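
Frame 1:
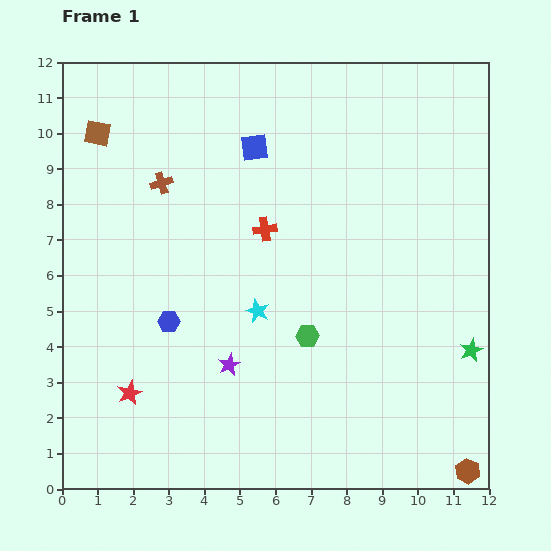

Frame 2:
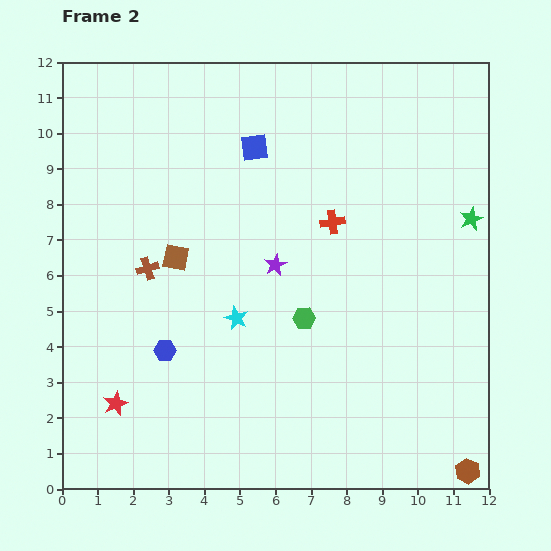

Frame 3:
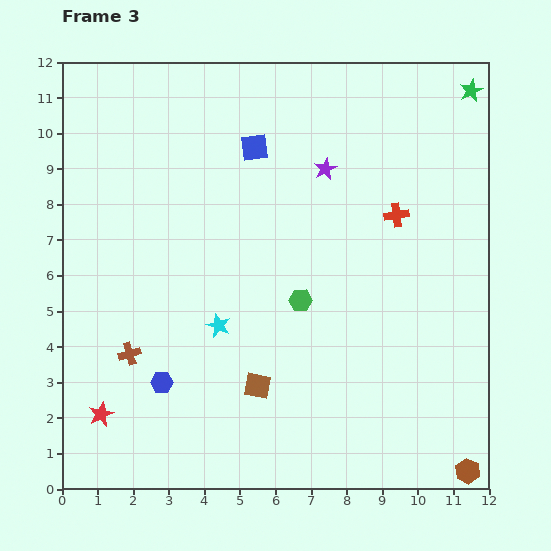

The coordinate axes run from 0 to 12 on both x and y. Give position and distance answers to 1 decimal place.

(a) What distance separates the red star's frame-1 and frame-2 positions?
0.5

The red star moved from (1.9, 2.7) to (1.5, 2.4), a distance of √(0.4² + 0.3²) ≈ 0.5.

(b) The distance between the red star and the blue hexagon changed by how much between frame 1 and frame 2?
-0.2

Distance in frame 1: 2.3. Distance in frame 2: 2.1.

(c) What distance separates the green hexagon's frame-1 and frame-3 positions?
1.0

The green hexagon moved from (6.9, 4.3) to (6.7, 5.3), a distance of √(0.2² + 1.0²) ≈ 1.0.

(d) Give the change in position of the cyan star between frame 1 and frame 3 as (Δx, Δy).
(-1.1, -0.4)

The cyan star was at (5.5, 5.0) in frame 1 and (4.4, 4.6) in frame 3.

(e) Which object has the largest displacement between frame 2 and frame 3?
the brown square

(moved 4.3; next 3.6)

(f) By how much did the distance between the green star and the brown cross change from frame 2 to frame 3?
+2.9

Distance in frame 2: 9.2. Distance in frame 3: 12.1.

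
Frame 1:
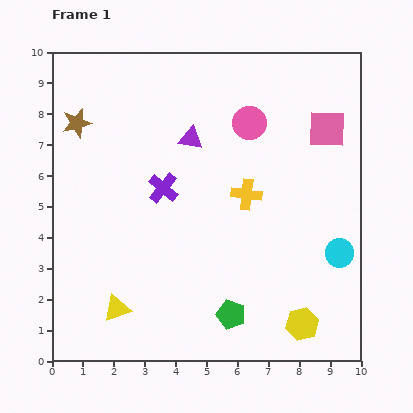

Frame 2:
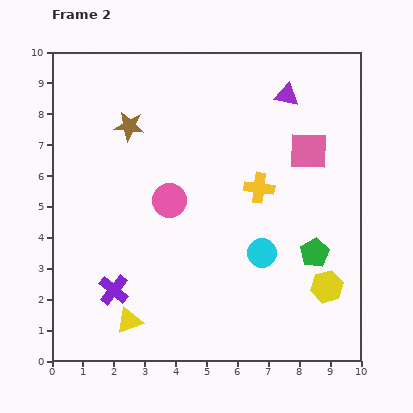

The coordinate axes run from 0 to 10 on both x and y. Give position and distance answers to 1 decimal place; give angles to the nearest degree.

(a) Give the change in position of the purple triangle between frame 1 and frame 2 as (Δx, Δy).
(3.1, 1.4)

The purple triangle was at (4.5, 7.2) in frame 1 and (7.6, 8.6) in frame 2.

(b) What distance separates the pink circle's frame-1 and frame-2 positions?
3.6

The pink circle moved from (6.4, 7.7) to (3.8, 5.2), a distance of √(2.6² + 2.5²) ≈ 3.6.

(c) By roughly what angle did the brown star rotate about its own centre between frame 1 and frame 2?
22° clockwise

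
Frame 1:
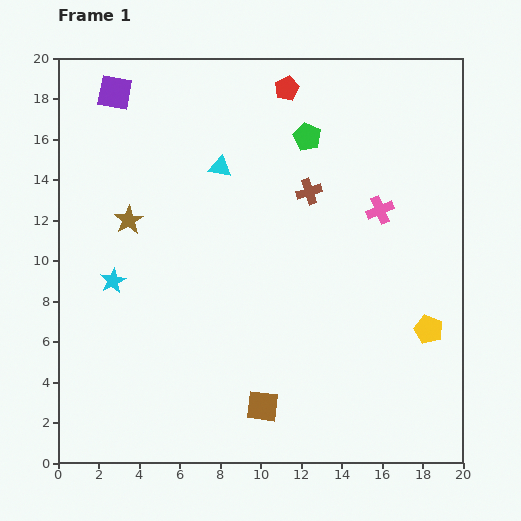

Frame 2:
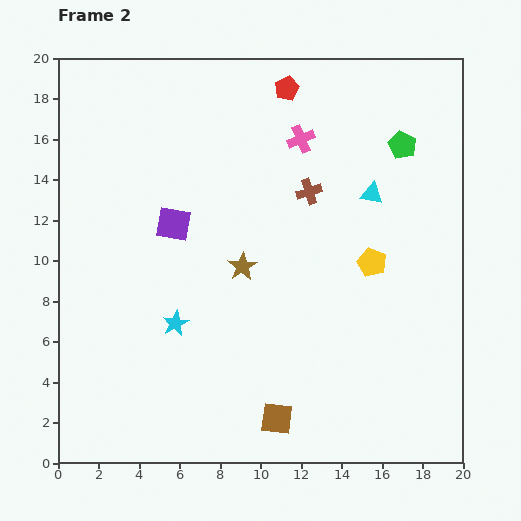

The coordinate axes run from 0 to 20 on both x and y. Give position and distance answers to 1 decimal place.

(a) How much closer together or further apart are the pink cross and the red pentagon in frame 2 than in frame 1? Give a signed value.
-5.0

Distance in frame 1: 7.6. Distance in frame 2: 2.6.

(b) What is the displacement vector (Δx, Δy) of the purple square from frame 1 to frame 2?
(2.9, -6.5)

The purple square was at (2.8, 18.3) in frame 1 and (5.7, 11.8) in frame 2.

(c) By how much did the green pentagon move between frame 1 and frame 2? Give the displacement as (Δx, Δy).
(4.7, -0.4)

The green pentagon was at (12.3, 16.1) in frame 1 and (17.0, 15.7) in frame 2.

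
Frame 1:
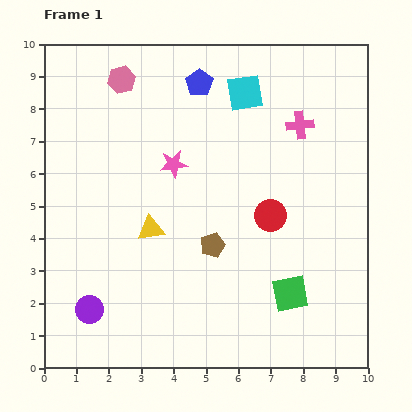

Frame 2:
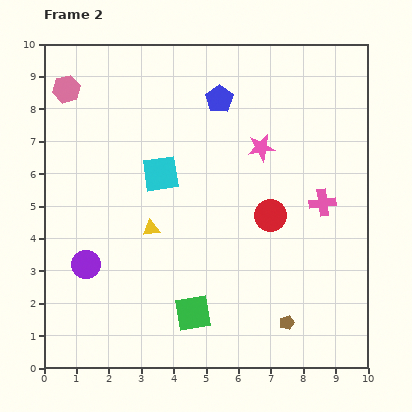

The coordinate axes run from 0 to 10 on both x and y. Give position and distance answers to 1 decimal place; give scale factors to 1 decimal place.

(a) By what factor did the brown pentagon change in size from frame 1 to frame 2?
0.6×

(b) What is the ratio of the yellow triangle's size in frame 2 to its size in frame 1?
0.6×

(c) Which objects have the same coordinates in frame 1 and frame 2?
the red circle, the yellow triangle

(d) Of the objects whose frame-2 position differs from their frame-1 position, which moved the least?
the blue pentagon

(moved 0.8)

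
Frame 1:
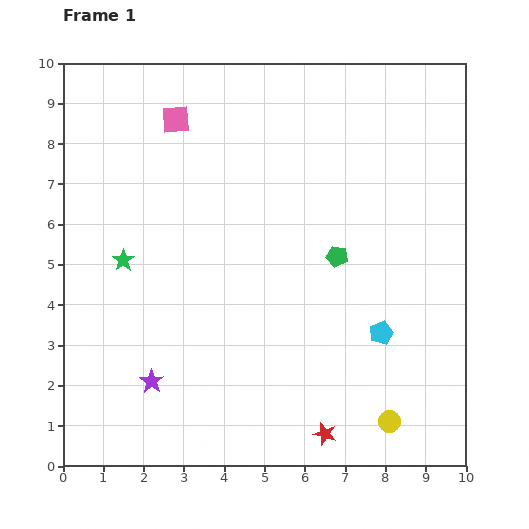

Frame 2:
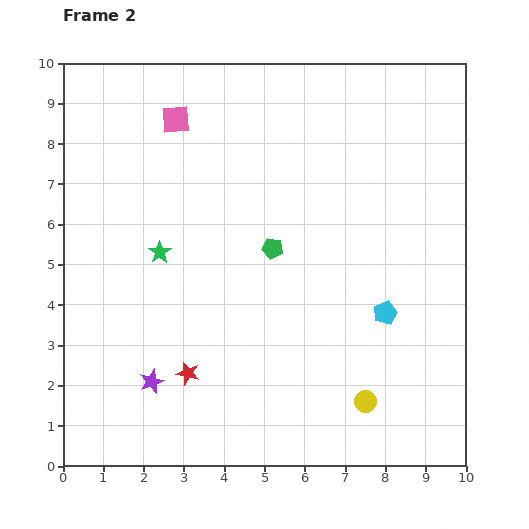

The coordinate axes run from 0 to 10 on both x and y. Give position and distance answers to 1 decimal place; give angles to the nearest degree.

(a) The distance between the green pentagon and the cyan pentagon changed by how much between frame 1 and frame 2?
+1.0

Distance in frame 1: 2.2. Distance in frame 2: 3.2.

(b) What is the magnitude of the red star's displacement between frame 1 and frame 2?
3.7

The red star moved from (6.5, 0.8) to (3.1, 2.3), a distance of √(3.4² + 1.5²) ≈ 3.7.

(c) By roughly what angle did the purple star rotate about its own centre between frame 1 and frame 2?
16° clockwise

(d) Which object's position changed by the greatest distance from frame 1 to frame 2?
the red star

(moved 3.7; next 1.6)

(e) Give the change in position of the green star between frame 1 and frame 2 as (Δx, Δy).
(0.9, 0.2)

The green star was at (1.5, 5.1) in frame 1 and (2.4, 5.3) in frame 2.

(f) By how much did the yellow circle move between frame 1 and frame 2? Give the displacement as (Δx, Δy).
(-0.6, 0.5)

The yellow circle was at (8.1, 1.1) in frame 1 and (7.5, 1.6) in frame 2.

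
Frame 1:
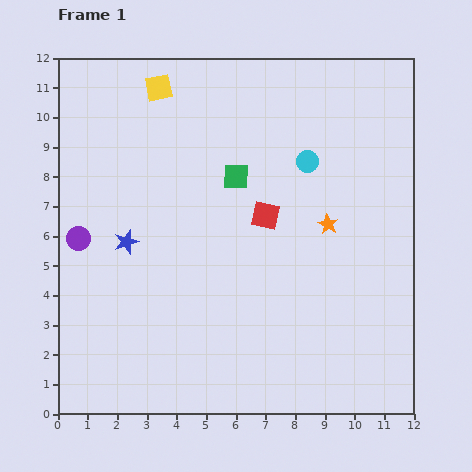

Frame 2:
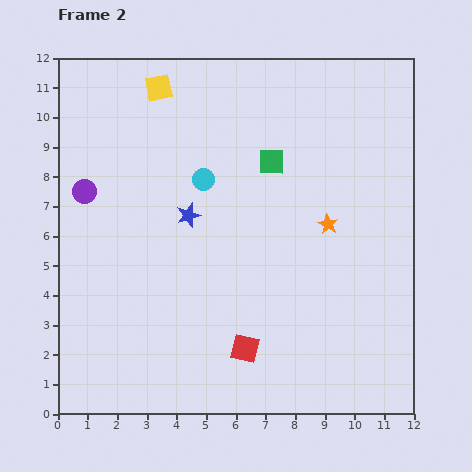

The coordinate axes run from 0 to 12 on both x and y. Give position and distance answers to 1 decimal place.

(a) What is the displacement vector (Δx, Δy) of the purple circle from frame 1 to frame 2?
(0.2, 1.6)

The purple circle was at (0.7, 5.9) in frame 1 and (0.9, 7.5) in frame 2.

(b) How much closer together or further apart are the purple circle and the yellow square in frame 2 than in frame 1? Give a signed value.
-1.5

Distance in frame 1: 5.8. Distance in frame 2: 4.3.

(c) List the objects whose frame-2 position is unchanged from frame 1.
the orange star, the yellow square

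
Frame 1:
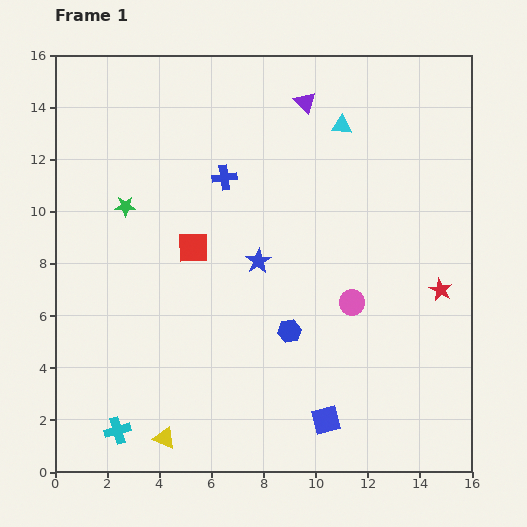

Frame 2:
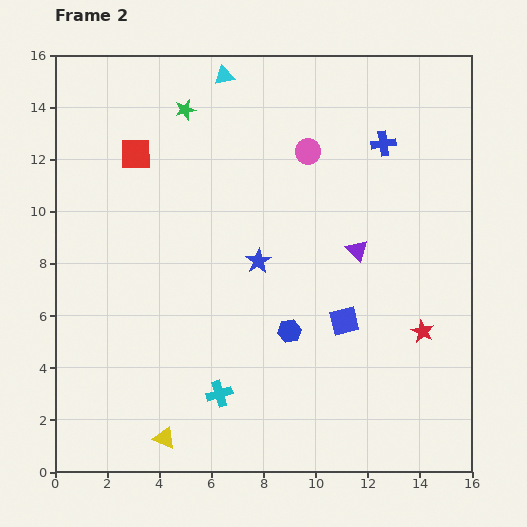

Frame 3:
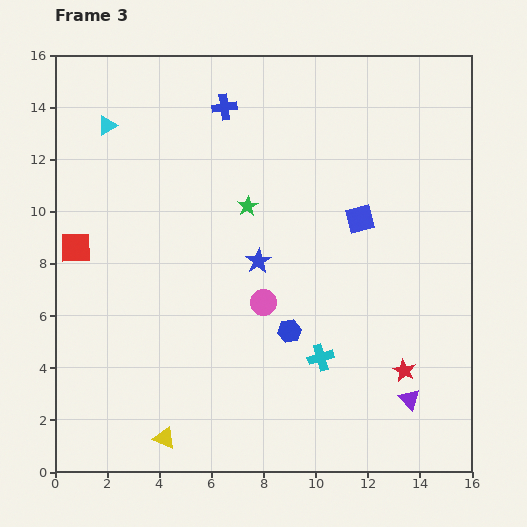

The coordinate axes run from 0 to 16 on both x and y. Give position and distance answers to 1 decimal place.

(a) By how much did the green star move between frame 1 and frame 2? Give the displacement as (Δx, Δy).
(2.3, 3.7)

The green star was at (2.7, 10.2) in frame 1 and (5.0, 13.9) in frame 2.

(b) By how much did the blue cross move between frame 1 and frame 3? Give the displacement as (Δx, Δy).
(0.0, 2.7)

The blue cross was at (6.5, 11.3) in frame 1 and (6.5, 14.0) in frame 3.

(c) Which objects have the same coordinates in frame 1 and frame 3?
the blue star, the yellow triangle, the blue hexagon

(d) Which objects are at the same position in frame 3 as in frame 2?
the blue star, the yellow triangle, the blue hexagon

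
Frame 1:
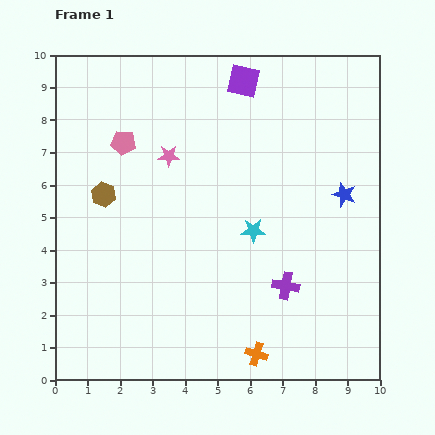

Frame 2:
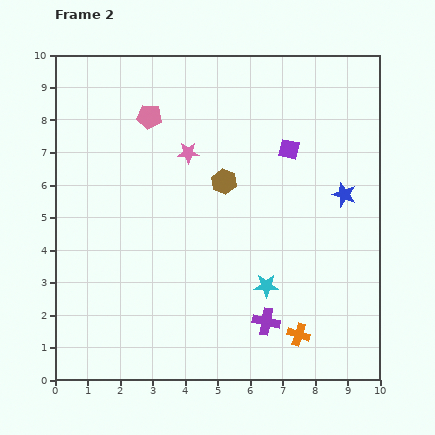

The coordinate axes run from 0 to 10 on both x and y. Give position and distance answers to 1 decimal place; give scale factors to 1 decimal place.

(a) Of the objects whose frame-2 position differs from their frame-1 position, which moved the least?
the pink star

(moved 0.6)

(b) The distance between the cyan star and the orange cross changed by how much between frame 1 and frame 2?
-2.0

Distance in frame 1: 3.8. Distance in frame 2: 1.8.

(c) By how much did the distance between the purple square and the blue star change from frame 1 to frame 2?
-2.5

Distance in frame 1: 4.7. Distance in frame 2: 2.2.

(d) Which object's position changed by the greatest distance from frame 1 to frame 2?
the brown hexagon

(moved 3.7; next 2.5)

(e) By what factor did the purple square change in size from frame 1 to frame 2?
0.6×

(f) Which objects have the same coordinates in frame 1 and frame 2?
the blue star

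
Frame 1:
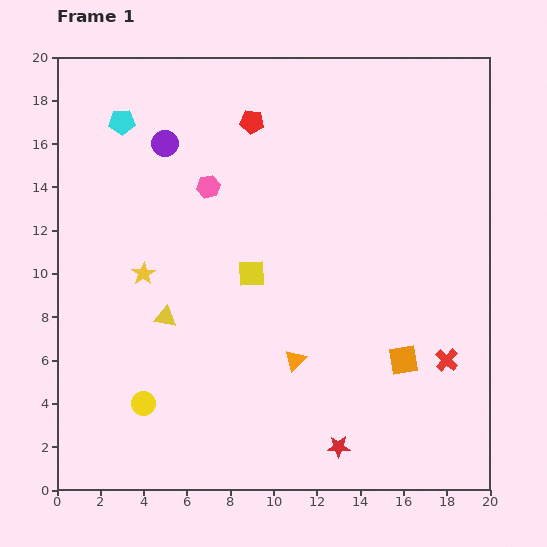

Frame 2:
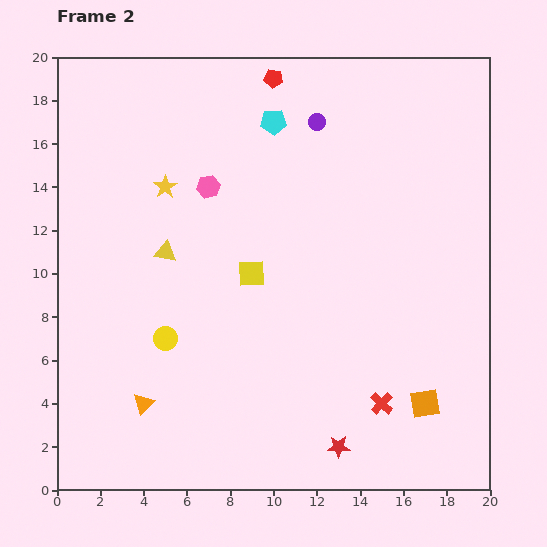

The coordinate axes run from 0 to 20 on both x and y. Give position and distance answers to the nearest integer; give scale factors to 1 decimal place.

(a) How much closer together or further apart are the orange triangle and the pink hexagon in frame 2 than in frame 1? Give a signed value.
+1

Distance in frame 1: 9. Distance in frame 2: 10.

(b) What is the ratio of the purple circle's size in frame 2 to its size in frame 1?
0.6×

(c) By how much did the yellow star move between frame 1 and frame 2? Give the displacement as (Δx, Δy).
(1, 4)

The yellow star was at (4, 10) in frame 1 and (5, 14) in frame 2.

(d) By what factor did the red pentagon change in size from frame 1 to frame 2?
0.8×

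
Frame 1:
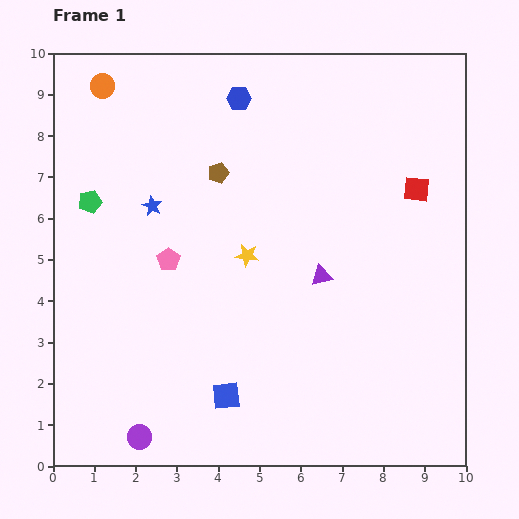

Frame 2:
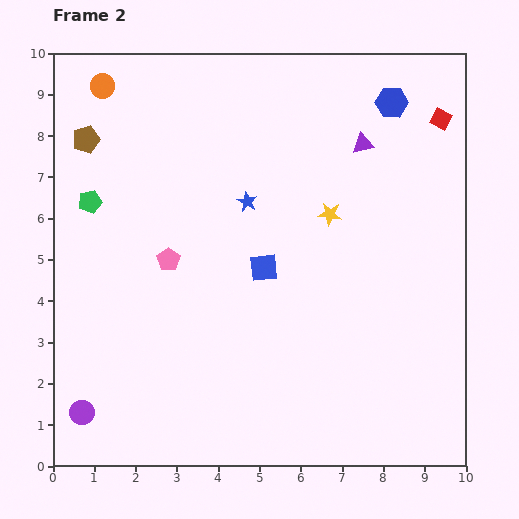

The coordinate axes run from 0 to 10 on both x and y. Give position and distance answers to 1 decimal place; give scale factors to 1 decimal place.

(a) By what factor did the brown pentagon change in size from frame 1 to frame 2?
1.3×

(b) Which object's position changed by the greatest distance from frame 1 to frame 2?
the blue hexagon

(moved 3.7; next 3.4)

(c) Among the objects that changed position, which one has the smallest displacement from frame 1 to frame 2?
the purple circle

(moved 1.5)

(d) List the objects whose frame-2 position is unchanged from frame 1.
the pink pentagon, the green pentagon, the orange circle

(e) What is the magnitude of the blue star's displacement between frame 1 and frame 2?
2.3

The blue star moved from (2.4, 6.3) to (4.7, 6.4), a distance of √(2.3² + 0.1²) ≈ 2.3.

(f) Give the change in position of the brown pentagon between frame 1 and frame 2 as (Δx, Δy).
(-3.2, 0.8)

The brown pentagon was at (4.0, 7.1) in frame 1 and (0.8, 7.9) in frame 2.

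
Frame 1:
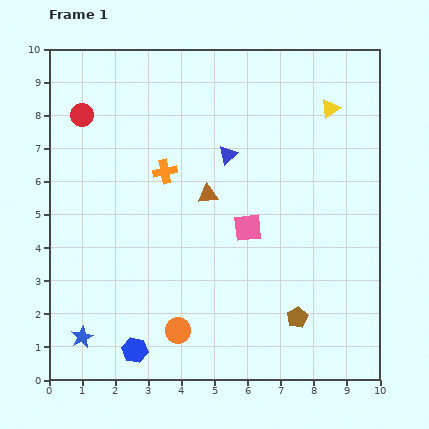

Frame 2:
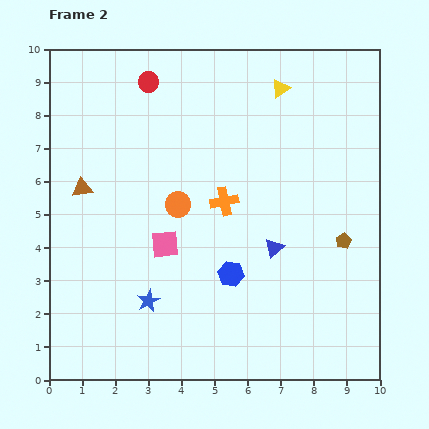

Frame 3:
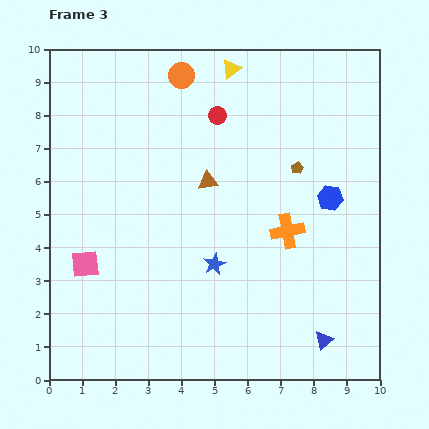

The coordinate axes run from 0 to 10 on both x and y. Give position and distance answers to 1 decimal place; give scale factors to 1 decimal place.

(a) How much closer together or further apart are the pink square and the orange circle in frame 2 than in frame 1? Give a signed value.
-2.4

Distance in frame 1: 3.7. Distance in frame 2: 1.3.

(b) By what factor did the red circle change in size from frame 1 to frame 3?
0.8×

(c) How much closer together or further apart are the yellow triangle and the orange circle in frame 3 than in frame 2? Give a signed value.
-3.2

Distance in frame 2: 4.7. Distance in frame 3: 1.5.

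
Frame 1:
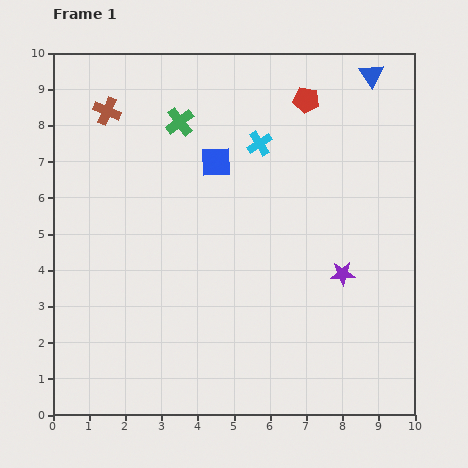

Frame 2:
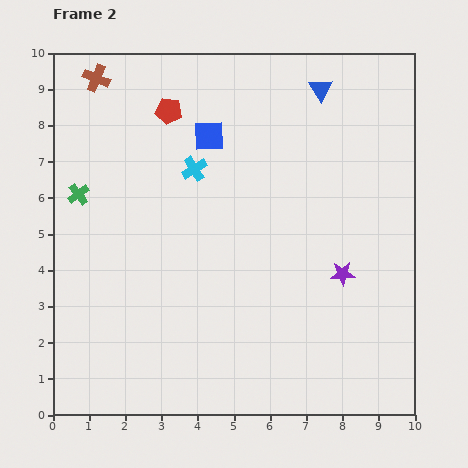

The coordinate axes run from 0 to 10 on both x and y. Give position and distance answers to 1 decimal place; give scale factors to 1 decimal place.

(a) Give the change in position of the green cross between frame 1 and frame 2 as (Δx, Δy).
(-2.8, -2.0)

The green cross was at (3.5, 8.1) in frame 1 and (0.7, 6.1) in frame 2.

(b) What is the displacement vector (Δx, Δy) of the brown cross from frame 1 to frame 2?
(-0.3, 0.9)

The brown cross was at (1.5, 8.4) in frame 1 and (1.2, 9.3) in frame 2.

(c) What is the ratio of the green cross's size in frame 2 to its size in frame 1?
0.7×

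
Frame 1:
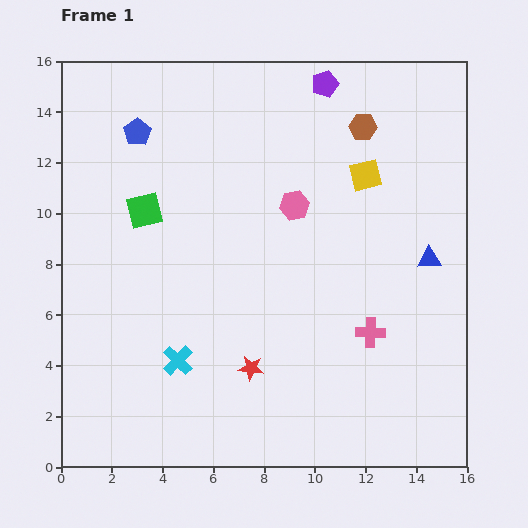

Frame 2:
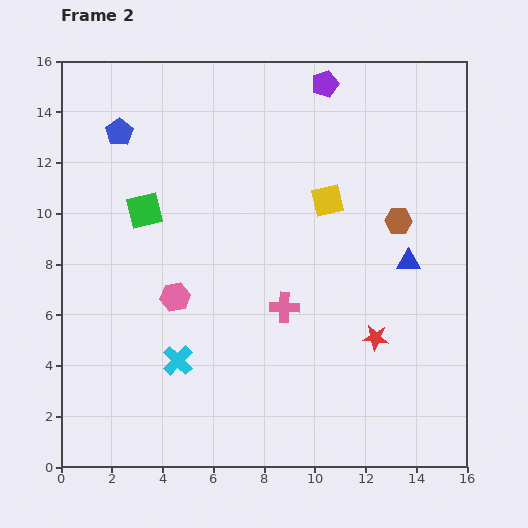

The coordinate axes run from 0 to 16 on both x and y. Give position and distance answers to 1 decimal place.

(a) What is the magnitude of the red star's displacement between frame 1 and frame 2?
5.0

The red star moved from (7.5, 3.9) to (12.4, 5.1), a distance of √(4.9² + 1.2²) ≈ 5.0.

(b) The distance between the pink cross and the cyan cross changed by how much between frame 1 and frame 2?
-3.0

Distance in frame 1: 7.7. Distance in frame 2: 4.7.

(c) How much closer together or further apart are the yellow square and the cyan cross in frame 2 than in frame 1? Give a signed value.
-1.8

Distance in frame 1: 10.4. Distance in frame 2: 8.6.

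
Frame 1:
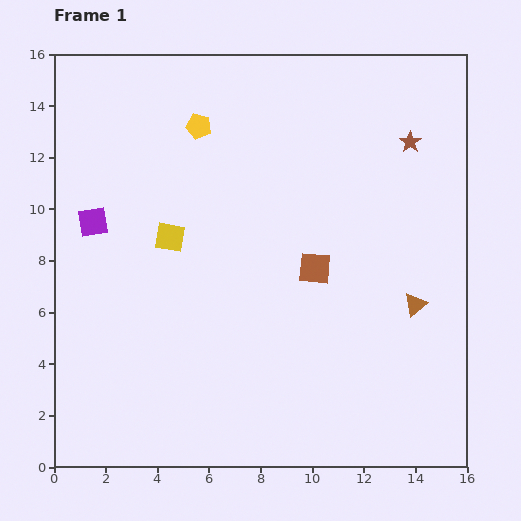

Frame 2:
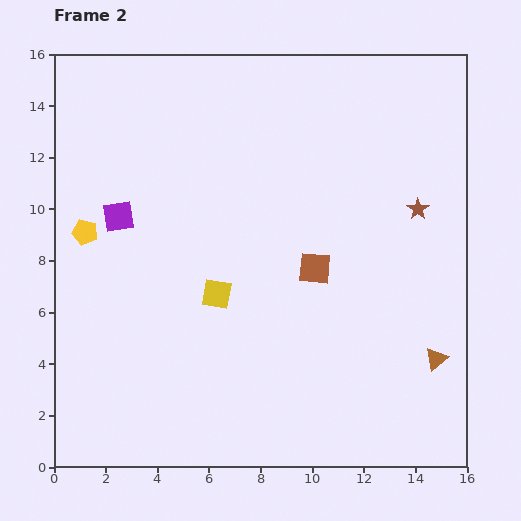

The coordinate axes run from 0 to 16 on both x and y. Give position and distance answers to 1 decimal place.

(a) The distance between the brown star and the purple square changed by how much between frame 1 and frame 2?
-1.1

Distance in frame 1: 12.7. Distance in frame 2: 11.6.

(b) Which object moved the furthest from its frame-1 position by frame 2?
the yellow pentagon

(moved 6.0; next 2.8)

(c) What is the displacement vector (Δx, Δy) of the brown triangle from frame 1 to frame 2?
(0.8, -2.1)

The brown triangle was at (14.0, 6.3) in frame 1 and (14.8, 4.2) in frame 2.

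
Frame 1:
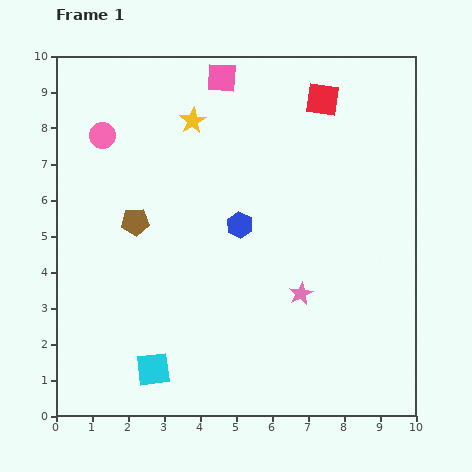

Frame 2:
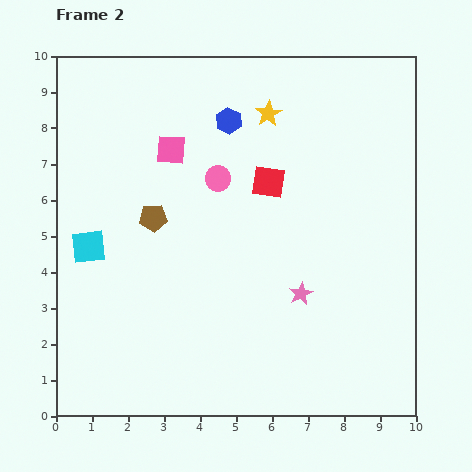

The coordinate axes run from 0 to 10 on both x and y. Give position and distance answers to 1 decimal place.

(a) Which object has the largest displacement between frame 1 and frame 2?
the cyan square

(moved 3.8; next 3.4)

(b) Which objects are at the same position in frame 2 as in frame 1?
the pink star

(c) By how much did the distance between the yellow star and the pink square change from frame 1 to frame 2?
+1.5

Distance in frame 1: 1.4. Distance in frame 2: 2.9.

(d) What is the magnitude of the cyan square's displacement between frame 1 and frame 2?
3.8

The cyan square moved from (2.7, 1.3) to (0.9, 4.7), a distance of √(1.8² + 3.4²) ≈ 3.8.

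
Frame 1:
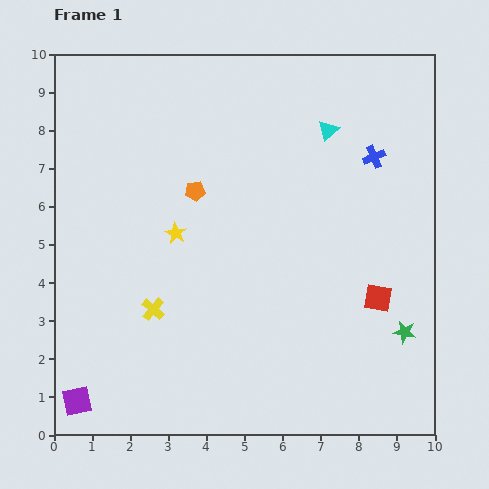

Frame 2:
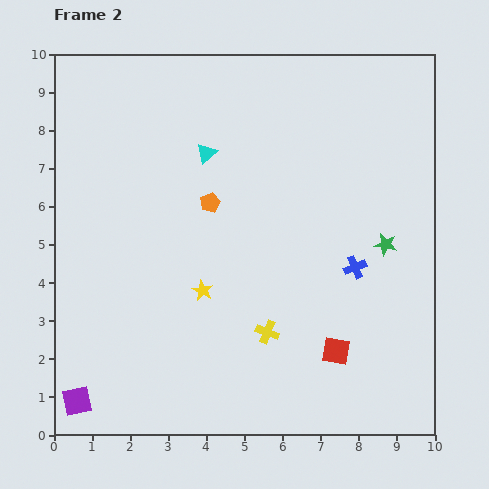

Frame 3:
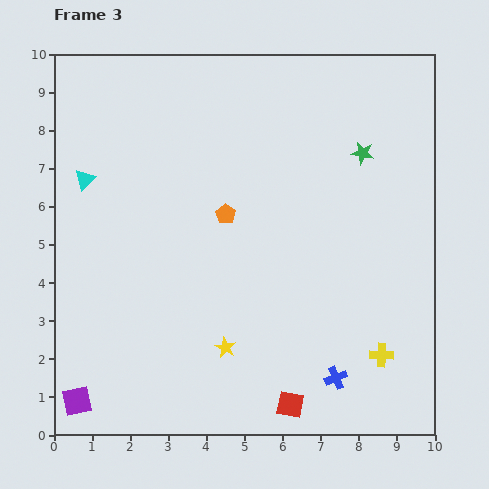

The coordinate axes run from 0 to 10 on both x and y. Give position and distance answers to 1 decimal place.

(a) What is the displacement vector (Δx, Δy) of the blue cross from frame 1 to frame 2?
(-0.5, -2.9)

The blue cross was at (8.4, 7.3) in frame 1 and (7.9, 4.4) in frame 2.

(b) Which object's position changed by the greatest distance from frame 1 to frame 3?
the cyan triangle

(moved 6.5; next 6.1)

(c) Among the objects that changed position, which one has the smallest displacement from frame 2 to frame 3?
the orange pentagon

(moved 0.5)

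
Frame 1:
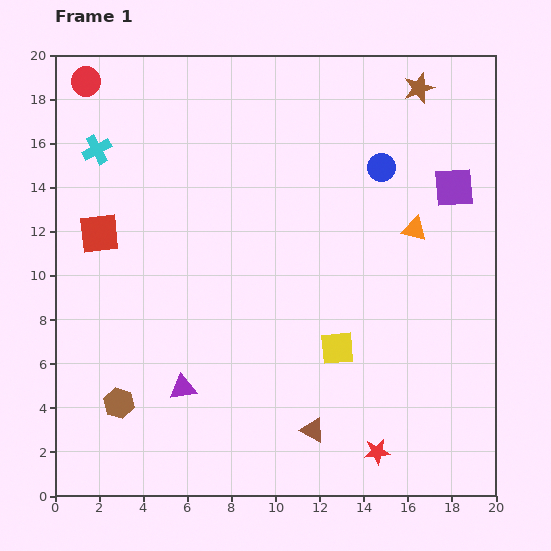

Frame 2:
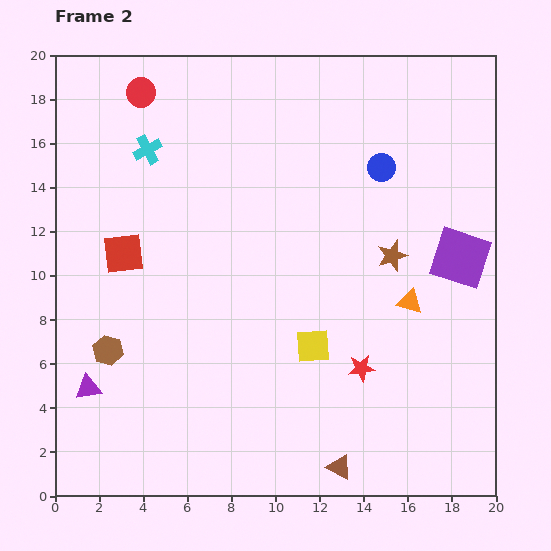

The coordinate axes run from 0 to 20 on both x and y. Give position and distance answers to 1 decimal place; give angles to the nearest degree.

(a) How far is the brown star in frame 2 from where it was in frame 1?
7.7

The brown star moved from (16.5, 18.5) to (15.3, 10.9), a distance of √(1.2² + 7.6²) ≈ 7.7.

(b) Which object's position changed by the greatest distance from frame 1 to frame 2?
the brown star

(moved 7.7; next 4.3)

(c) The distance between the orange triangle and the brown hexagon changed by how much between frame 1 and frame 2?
-1.7

Distance in frame 1: 15.6. Distance in frame 2: 13.9.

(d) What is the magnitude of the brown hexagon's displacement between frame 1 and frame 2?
2.5

The brown hexagon moved from (2.9, 4.2) to (2.4, 6.6), a distance of √(0.5² + 2.4²) ≈ 2.5.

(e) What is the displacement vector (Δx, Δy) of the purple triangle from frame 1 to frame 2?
(-4.3, 0.0)

The purple triangle was at (5.8, 4.9) in frame 1 and (1.5, 4.9) in frame 2.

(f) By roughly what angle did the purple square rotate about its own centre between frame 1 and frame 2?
22° clockwise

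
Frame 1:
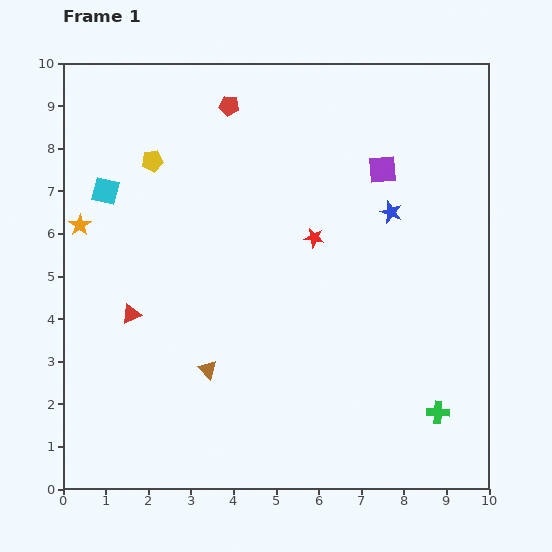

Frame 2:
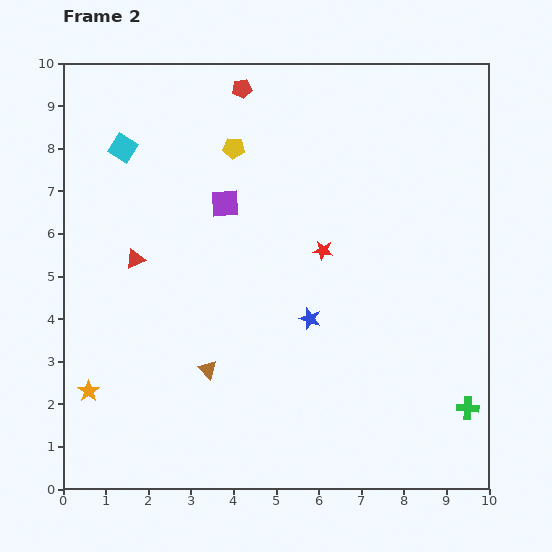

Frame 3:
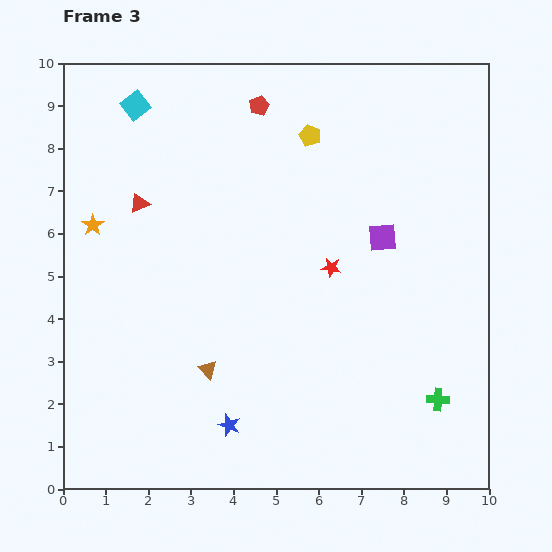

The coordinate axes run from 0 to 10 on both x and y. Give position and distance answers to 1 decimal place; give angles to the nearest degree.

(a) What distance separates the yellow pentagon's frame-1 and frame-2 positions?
1.9

The yellow pentagon moved from (2.1, 7.7) to (4.0, 8.0), a distance of √(1.9² + 0.3²) ≈ 1.9.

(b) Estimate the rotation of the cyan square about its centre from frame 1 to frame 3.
37° clockwise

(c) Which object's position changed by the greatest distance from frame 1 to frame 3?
the blue star

(moved 6.3; next 3.7)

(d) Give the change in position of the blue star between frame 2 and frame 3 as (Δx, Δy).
(-1.9, -2.5)

The blue star was at (5.8, 4.0) in frame 2 and (3.9, 1.5) in frame 3.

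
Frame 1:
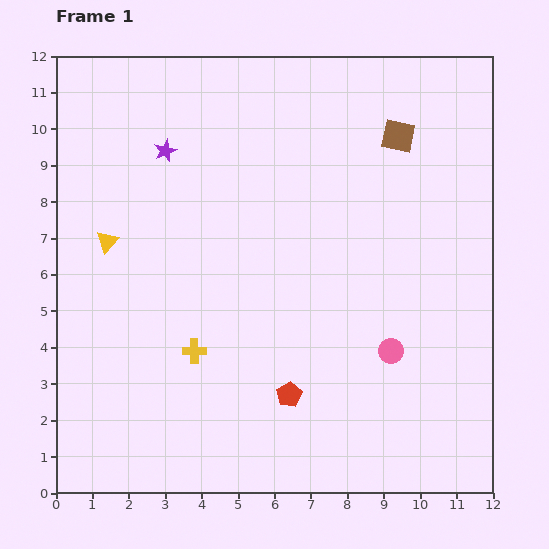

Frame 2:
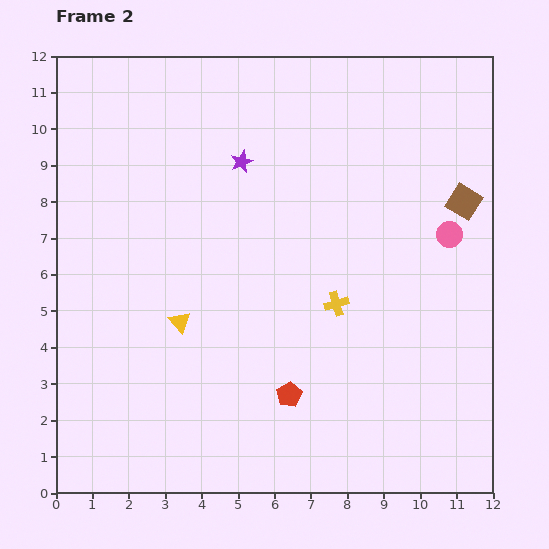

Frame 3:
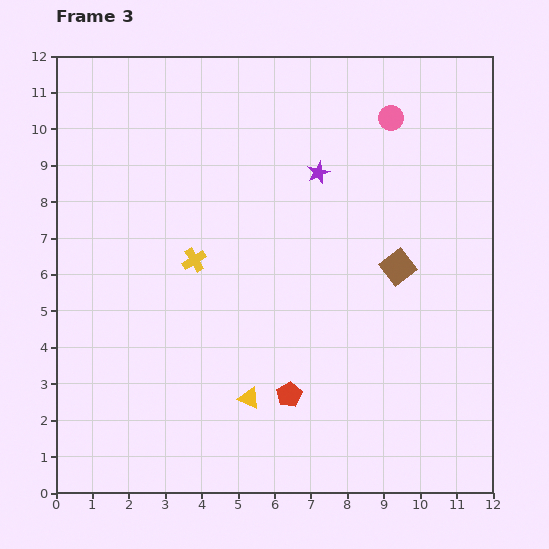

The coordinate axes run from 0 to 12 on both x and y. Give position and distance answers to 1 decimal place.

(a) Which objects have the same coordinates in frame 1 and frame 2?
the red pentagon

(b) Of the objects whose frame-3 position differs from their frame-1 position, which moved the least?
the yellow cross

(moved 2.5)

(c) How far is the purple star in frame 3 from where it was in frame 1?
4.2

The purple star moved from (3.0, 9.4) to (7.2, 8.8), a distance of √(4.2² + 0.6²) ≈ 4.2.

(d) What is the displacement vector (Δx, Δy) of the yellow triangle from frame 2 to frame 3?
(1.9, -2.1)

The yellow triangle was at (3.4, 4.7) in frame 2 and (5.3, 2.6) in frame 3.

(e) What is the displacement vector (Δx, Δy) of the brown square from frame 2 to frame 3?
(-1.8, -1.8)

The brown square was at (11.2, 8.0) in frame 2 and (9.4, 6.2) in frame 3.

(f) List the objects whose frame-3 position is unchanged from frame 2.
the red pentagon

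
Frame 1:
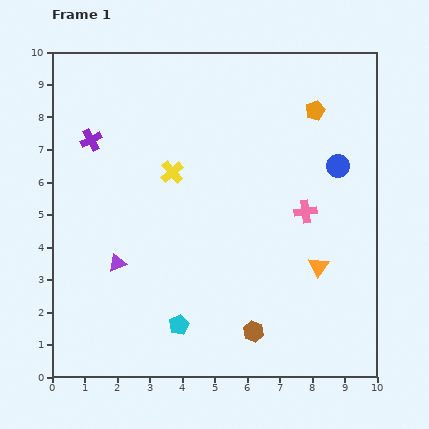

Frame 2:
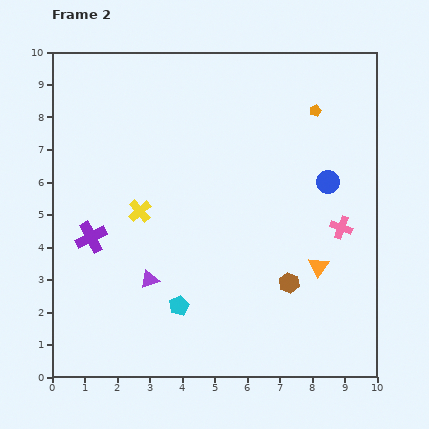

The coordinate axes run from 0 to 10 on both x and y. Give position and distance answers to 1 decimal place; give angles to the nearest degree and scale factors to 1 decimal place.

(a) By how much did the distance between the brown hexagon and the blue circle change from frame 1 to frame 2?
-2.4

Distance in frame 1: 5.7. Distance in frame 2: 3.3.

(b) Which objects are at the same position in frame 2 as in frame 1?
the orange triangle, the orange pentagon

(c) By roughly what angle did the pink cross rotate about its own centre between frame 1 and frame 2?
28° clockwise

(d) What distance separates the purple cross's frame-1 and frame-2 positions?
3.0

The purple cross moved from (1.2, 7.3) to (1.2, 4.3), a distance of √(0.0² + 3.0²) ≈ 3.0.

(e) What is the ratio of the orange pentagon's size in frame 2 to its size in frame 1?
0.6×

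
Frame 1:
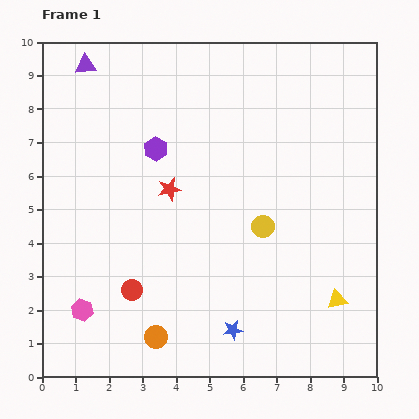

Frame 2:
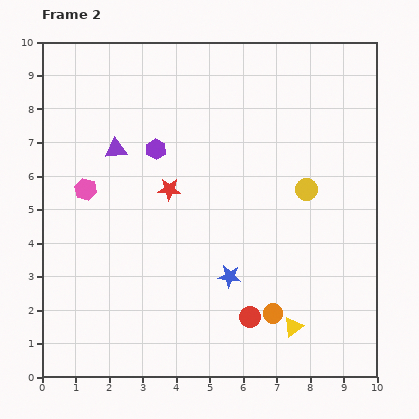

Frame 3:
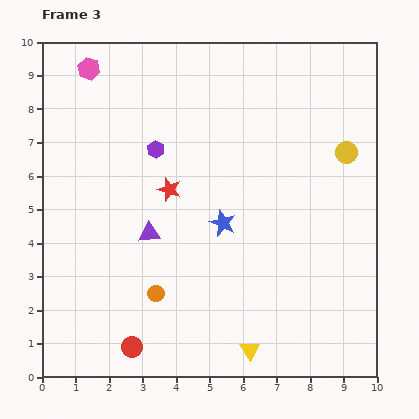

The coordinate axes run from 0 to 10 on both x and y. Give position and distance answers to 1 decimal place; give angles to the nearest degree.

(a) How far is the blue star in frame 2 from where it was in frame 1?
1.6

The blue star moved from (5.7, 1.4) to (5.6, 3.0), a distance of √(0.1² + 1.6²) ≈ 1.6.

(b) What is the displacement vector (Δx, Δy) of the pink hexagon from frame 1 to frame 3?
(0.2, 7.2)

The pink hexagon was at (1.2, 2.0) in frame 1 and (1.4, 9.2) in frame 3.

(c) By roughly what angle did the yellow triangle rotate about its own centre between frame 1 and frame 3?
49° counter-clockwise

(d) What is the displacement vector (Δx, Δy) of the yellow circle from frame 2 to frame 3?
(1.2, 1.1)

The yellow circle was at (7.9, 5.6) in frame 2 and (9.1, 6.7) in frame 3.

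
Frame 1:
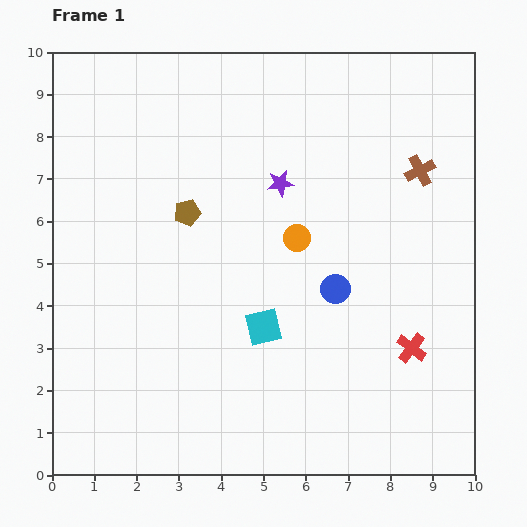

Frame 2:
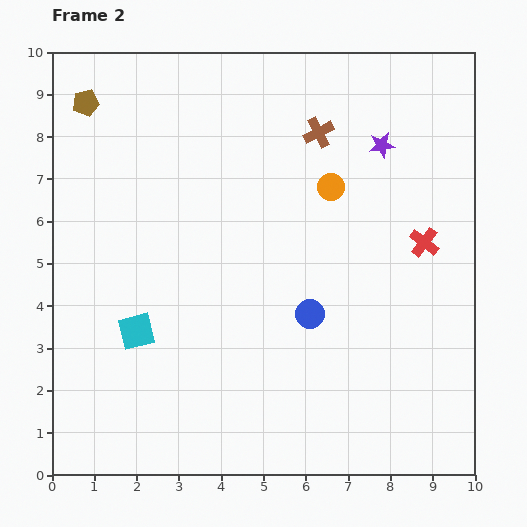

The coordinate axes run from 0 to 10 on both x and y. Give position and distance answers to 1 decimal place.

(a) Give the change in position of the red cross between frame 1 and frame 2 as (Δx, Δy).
(0.3, 2.5)

The red cross was at (8.5, 3.0) in frame 1 and (8.8, 5.5) in frame 2.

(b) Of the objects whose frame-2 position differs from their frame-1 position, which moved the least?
the blue circle

(moved 0.8)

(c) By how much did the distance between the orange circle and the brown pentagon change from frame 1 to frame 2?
+3.4

Distance in frame 1: 2.7. Distance in frame 2: 6.1.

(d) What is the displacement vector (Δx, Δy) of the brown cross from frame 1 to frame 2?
(-2.4, 0.9)

The brown cross was at (8.7, 7.2) in frame 1 and (6.3, 8.1) in frame 2.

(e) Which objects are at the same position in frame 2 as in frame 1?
none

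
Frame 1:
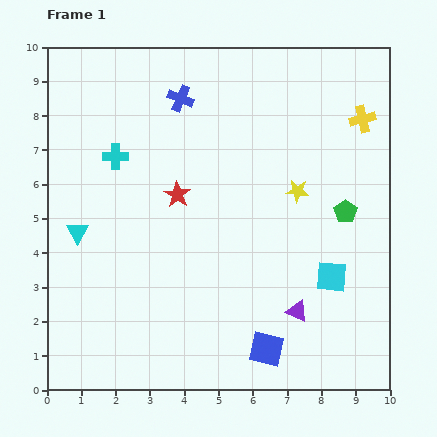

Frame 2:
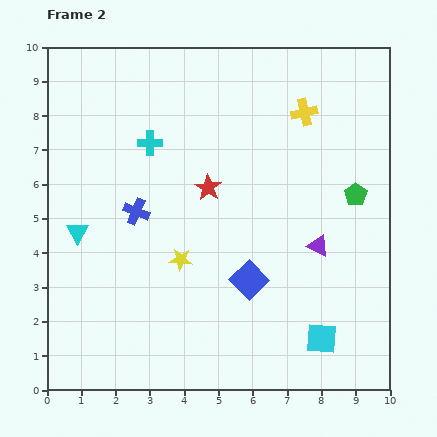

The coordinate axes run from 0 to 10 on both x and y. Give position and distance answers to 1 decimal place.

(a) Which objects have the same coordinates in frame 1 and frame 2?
the cyan triangle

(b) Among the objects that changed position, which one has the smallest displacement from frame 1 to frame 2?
the green pentagon

(moved 0.6)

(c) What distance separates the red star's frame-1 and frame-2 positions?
0.9

The red star moved from (3.8, 5.7) to (4.7, 5.9), a distance of √(0.9² + 0.2²) ≈ 0.9.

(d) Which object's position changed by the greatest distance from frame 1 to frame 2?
the yellow star

(moved 3.9; next 3.5)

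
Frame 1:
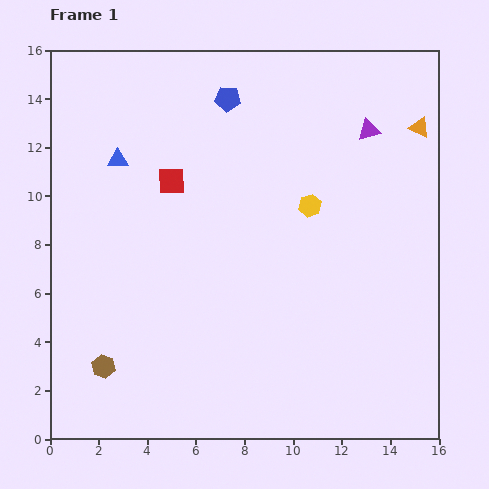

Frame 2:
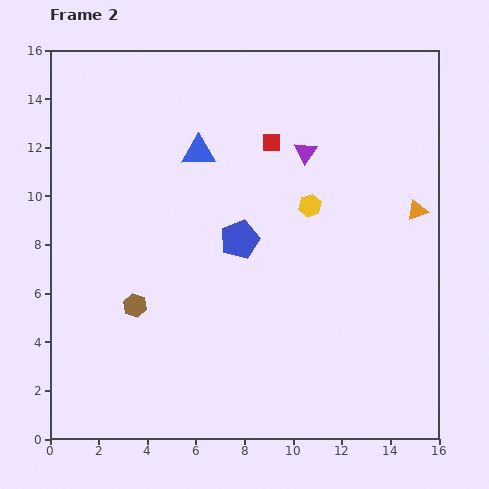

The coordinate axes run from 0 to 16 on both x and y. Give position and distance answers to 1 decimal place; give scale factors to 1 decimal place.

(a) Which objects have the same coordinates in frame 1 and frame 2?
the yellow hexagon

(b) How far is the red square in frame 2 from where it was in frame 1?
4.4

The red square moved from (5.0, 10.6) to (9.1, 12.2), a distance of √(4.1² + 1.6²) ≈ 4.4.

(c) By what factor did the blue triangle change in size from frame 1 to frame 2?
1.6×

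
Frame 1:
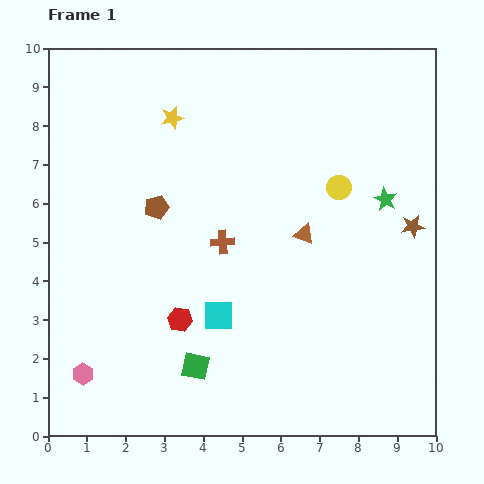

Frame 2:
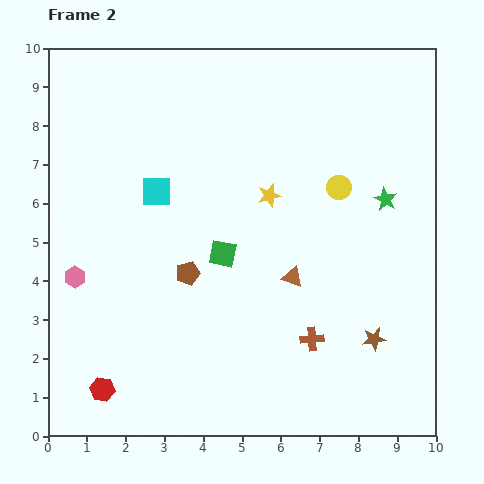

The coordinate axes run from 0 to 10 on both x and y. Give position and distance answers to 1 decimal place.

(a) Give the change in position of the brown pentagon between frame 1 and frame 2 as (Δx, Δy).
(0.8, -1.7)

The brown pentagon was at (2.8, 5.9) in frame 1 and (3.6, 4.2) in frame 2.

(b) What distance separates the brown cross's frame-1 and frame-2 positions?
3.4

The brown cross moved from (4.5, 5.0) to (6.8, 2.5), a distance of √(2.3² + 2.5²) ≈ 3.4.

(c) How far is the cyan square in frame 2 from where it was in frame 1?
3.6

The cyan square moved from (4.4, 3.1) to (2.8, 6.3), a distance of √(1.6² + 3.2²) ≈ 3.6.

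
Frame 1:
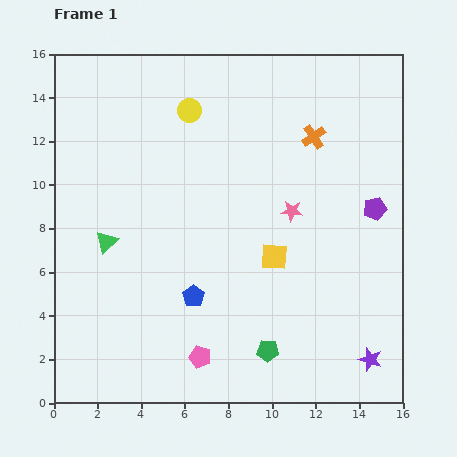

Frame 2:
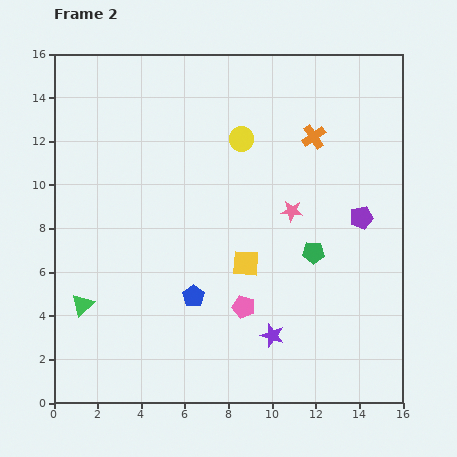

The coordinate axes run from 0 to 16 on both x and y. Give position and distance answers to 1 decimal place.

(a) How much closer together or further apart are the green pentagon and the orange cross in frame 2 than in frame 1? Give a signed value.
-4.7

Distance in frame 1: 10.0. Distance in frame 2: 5.3.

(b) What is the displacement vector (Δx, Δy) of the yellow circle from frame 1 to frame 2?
(2.4, -1.3)

The yellow circle was at (6.2, 13.4) in frame 1 and (8.6, 12.1) in frame 2.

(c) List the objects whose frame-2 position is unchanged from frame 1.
the blue pentagon, the pink star, the orange cross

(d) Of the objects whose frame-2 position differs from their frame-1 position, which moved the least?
the purple pentagon

(moved 0.7)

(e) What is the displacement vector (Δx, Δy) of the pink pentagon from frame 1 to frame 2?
(2.0, 2.3)

The pink pentagon was at (6.7, 2.1) in frame 1 and (8.7, 4.4) in frame 2.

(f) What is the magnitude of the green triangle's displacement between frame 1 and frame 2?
3.1

The green triangle moved from (2.4, 7.4) to (1.3, 4.5), a distance of √(1.1² + 2.9²) ≈ 3.1.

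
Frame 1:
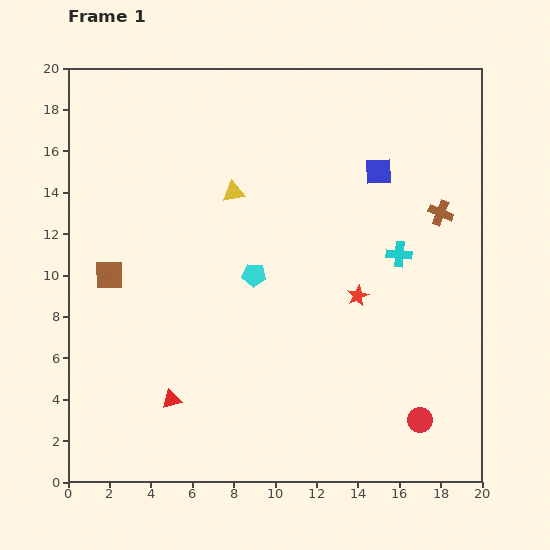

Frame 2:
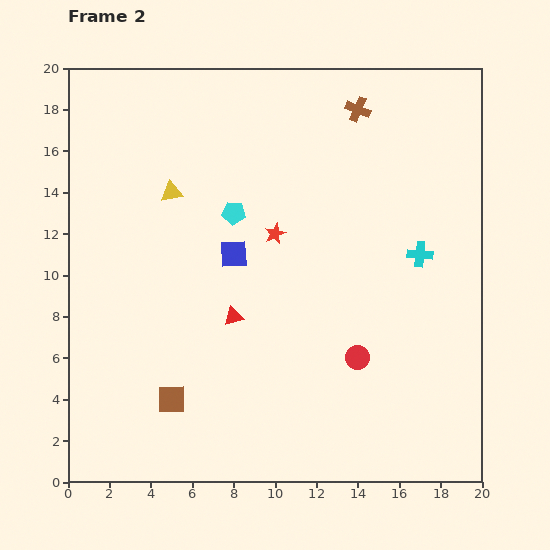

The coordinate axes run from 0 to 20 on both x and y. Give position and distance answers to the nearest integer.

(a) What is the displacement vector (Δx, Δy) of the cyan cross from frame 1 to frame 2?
(1, 0)

The cyan cross was at (16, 11) in frame 1 and (17, 11) in frame 2.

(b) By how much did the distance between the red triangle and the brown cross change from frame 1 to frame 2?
-4

Distance in frame 1: 16. Distance in frame 2: 12.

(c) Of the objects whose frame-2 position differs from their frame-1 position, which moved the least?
the cyan cross

(moved 1)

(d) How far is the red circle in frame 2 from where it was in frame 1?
4

The red circle moved from (17, 3) to (14, 6), a distance of √(3² + 3²) ≈ 4.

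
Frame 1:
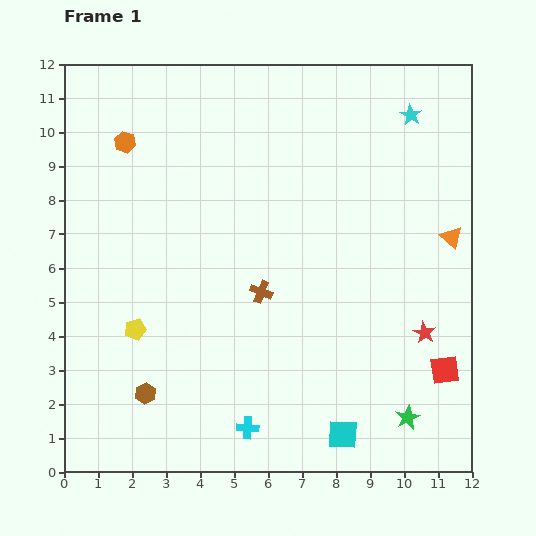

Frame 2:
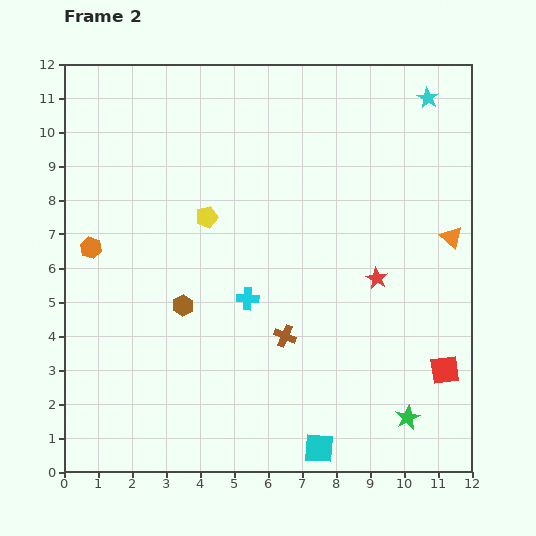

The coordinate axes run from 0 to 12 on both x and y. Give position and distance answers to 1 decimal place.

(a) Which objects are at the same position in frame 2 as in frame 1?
the orange triangle, the red square, the green star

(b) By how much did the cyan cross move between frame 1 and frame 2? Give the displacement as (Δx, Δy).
(0.0, 3.8)

The cyan cross was at (5.4, 1.3) in frame 1 and (5.4, 5.1) in frame 2.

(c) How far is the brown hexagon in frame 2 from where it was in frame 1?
2.8

The brown hexagon moved from (2.4, 2.3) to (3.5, 4.9), a distance of √(1.1² + 2.6²) ≈ 2.8.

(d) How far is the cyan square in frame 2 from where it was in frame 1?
0.8

The cyan square moved from (8.2, 1.1) to (7.5, 0.7), a distance of √(0.7² + 0.4²) ≈ 0.8.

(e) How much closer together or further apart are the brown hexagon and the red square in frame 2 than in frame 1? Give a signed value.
-0.9

Distance in frame 1: 8.8. Distance in frame 2: 7.9.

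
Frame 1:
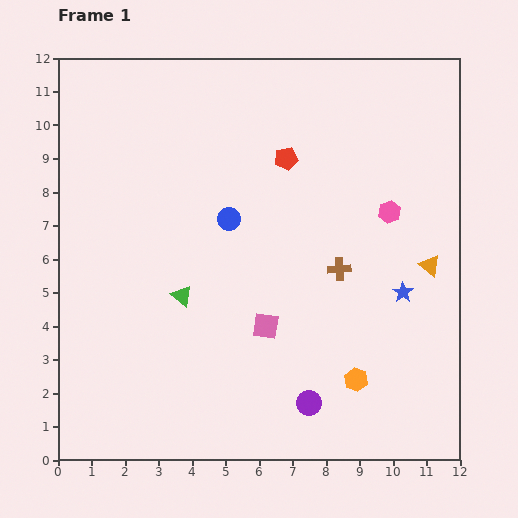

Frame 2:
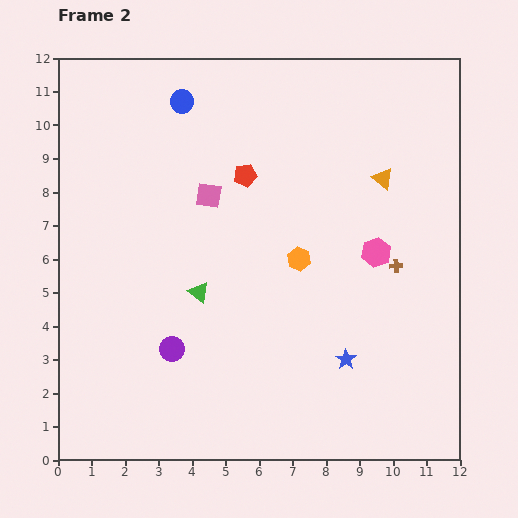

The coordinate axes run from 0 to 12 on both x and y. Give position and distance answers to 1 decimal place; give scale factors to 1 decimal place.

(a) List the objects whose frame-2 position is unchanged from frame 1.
none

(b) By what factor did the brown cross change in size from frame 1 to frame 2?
0.6×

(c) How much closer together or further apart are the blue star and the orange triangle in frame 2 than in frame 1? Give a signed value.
+4.4

Distance in frame 1: 1.1. Distance in frame 2: 5.5.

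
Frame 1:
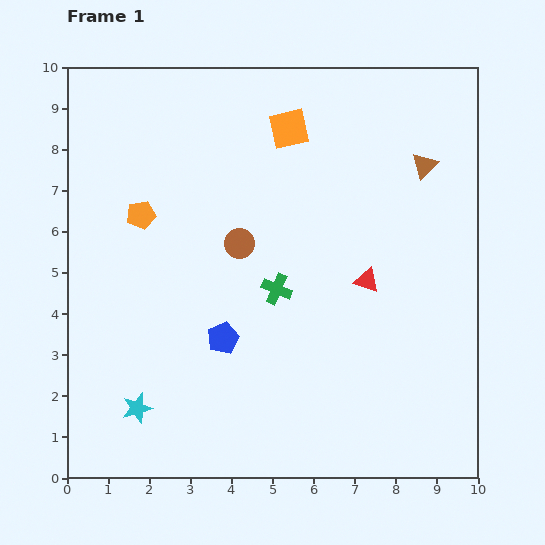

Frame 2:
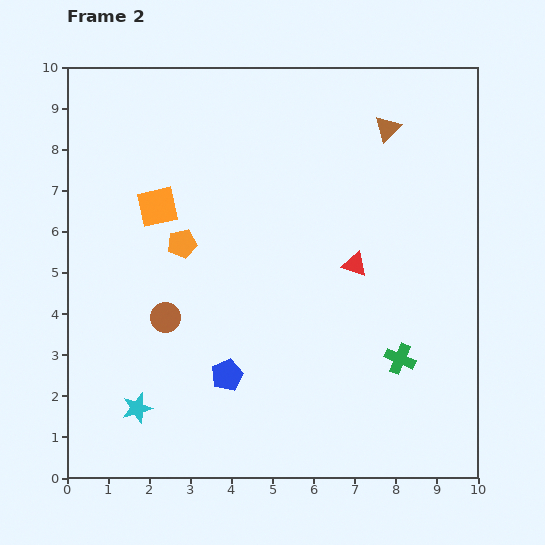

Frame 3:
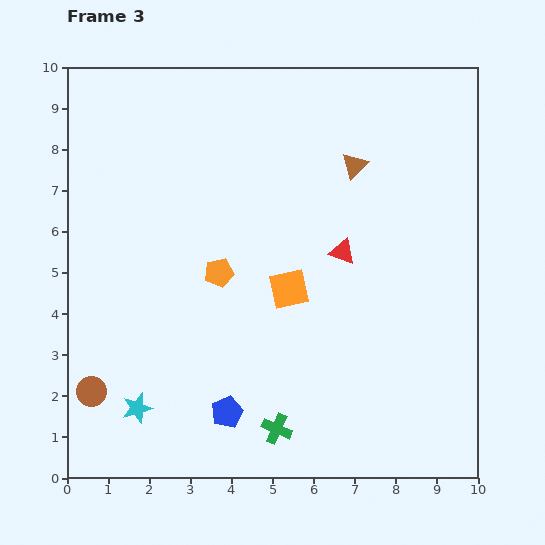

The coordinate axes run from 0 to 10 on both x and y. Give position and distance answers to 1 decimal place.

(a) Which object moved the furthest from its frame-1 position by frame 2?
the orange square

(moved 3.7; next 3.4)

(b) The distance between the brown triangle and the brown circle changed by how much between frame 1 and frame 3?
+3.5

Distance in frame 1: 4.9. Distance in frame 3: 8.4.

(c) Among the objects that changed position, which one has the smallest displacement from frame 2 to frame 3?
the red triangle

(moved 0.4)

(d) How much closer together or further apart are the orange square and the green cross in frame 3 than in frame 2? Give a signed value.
-3.6

Distance in frame 2: 7.0. Distance in frame 3: 3.4.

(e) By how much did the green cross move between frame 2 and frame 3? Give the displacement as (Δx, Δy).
(-3.0, -1.7)

The green cross was at (8.1, 2.9) in frame 2 and (5.1, 1.2) in frame 3.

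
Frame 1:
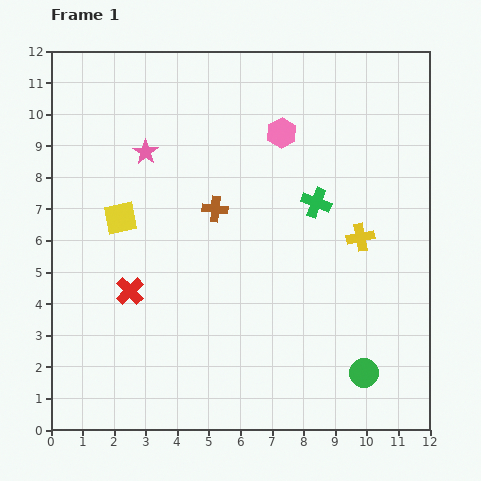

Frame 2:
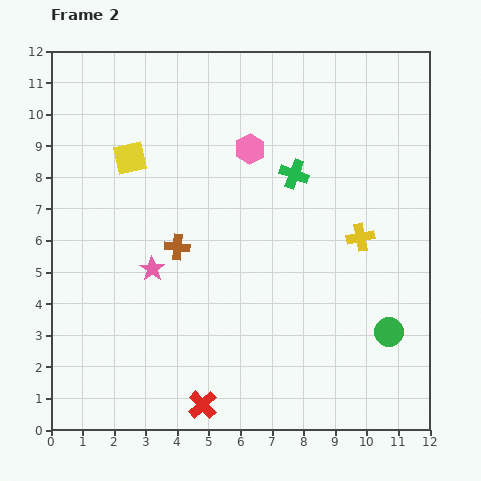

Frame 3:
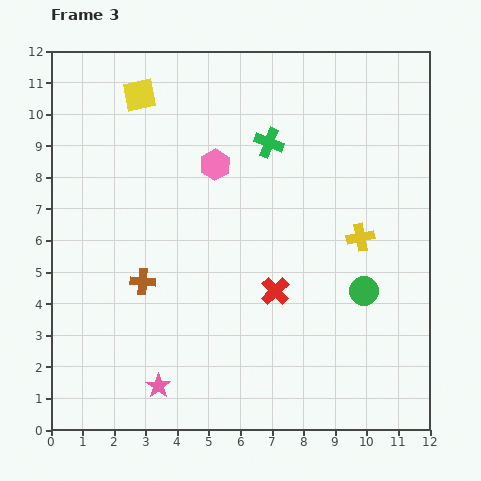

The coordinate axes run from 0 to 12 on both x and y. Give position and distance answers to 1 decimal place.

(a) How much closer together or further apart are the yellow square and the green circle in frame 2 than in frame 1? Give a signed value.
+0.8

Distance in frame 1: 9.1. Distance in frame 2: 9.9.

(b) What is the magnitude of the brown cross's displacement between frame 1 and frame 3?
3.3

The brown cross moved from (5.2, 7.0) to (2.9, 4.7), a distance of √(2.3² + 2.3²) ≈ 3.3.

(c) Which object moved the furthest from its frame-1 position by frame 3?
the pink star

(moved 7.4; next 4.6)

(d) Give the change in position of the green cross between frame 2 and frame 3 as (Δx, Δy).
(-0.8, 1.0)

The green cross was at (7.7, 8.1) in frame 2 and (6.9, 9.1) in frame 3.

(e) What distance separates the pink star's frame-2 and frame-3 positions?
3.7

The pink star moved from (3.2, 5.1) to (3.4, 1.4), a distance of √(0.2² + 3.7²) ≈ 3.7.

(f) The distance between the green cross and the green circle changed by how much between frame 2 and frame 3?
-0.2

Distance in frame 2: 5.8. Distance in frame 3: 5.6.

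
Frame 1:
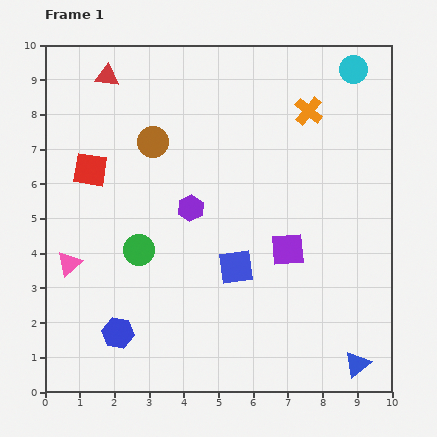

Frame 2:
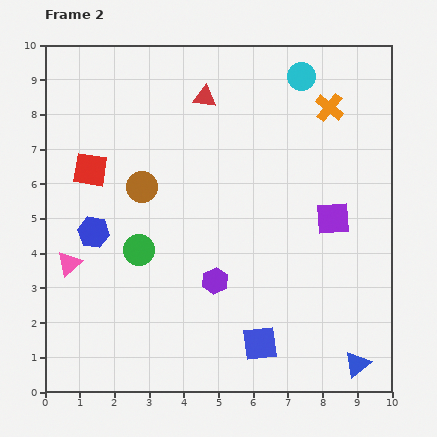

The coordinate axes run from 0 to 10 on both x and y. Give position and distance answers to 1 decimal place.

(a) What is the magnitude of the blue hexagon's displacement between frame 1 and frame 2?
3.0

The blue hexagon moved from (2.1, 1.7) to (1.4, 4.6), a distance of √(0.7² + 2.9²) ≈ 3.0.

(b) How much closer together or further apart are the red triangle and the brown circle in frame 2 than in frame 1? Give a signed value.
+0.9

Distance in frame 1: 2.3. Distance in frame 2: 3.2.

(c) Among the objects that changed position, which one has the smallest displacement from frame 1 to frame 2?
the orange cross

(moved 0.6)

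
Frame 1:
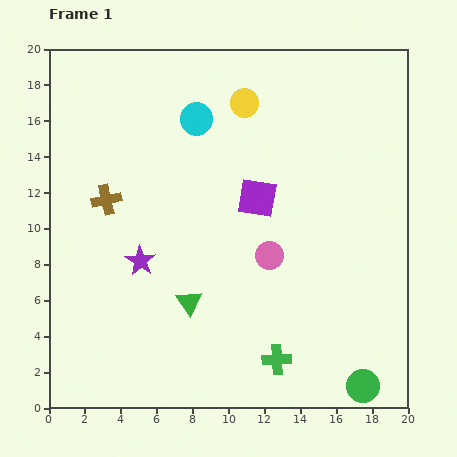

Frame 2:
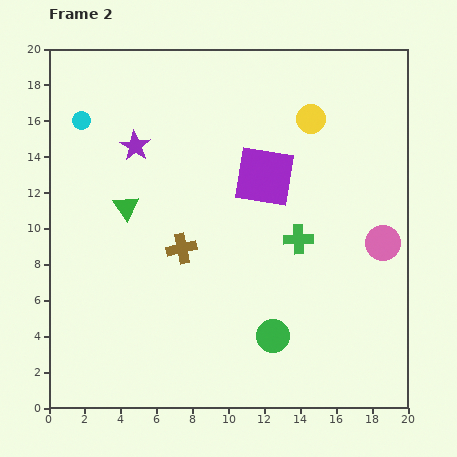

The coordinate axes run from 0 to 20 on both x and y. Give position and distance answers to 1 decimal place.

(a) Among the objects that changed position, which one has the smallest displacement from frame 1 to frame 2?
the purple square

(moved 1.3)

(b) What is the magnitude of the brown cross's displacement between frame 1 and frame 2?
5.0

The brown cross moved from (3.2, 11.6) to (7.4, 8.9), a distance of √(4.2² + 2.7²) ≈ 5.0.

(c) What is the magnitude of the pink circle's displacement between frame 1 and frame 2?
6.3

The pink circle moved from (12.3, 8.5) to (18.6, 9.2), a distance of √(6.3² + 0.7²) ≈ 6.3.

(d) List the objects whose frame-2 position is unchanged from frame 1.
none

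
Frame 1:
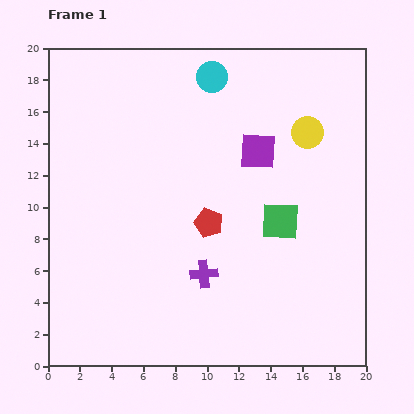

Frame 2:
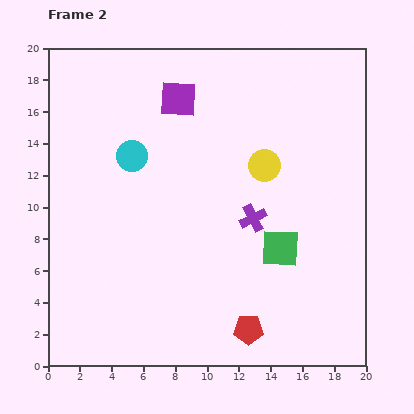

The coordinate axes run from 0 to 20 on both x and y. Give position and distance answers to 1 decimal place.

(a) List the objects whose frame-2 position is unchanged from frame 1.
none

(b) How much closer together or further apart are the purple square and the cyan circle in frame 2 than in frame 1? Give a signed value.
-0.9

Distance in frame 1: 5.5. Distance in frame 2: 4.6.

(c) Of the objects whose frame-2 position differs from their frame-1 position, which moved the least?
the green square

(moved 1.7)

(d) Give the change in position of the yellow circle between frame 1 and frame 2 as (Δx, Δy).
(-2.7, -2.1)

The yellow circle was at (16.3, 14.7) in frame 1 and (13.6, 12.6) in frame 2.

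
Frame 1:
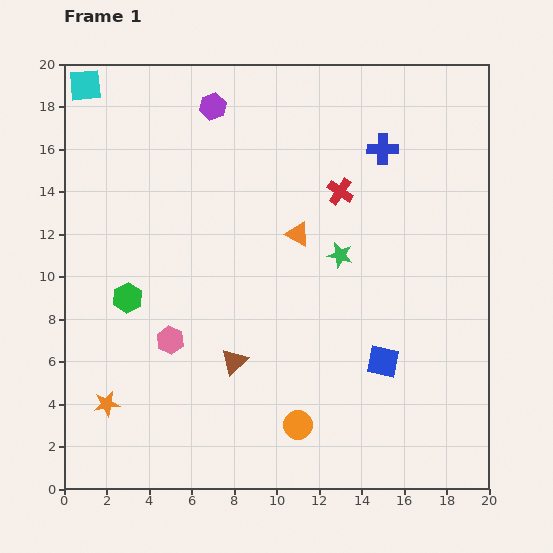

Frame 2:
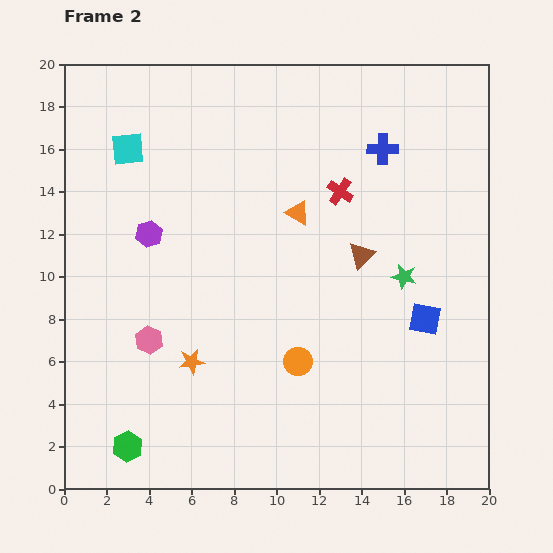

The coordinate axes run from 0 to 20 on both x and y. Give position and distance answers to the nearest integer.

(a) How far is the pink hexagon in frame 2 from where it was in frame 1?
1

The pink hexagon moved from (5, 7) to (4, 7), a distance of √(1² + 0²) ≈ 1.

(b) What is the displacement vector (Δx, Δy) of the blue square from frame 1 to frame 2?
(2, 2)

The blue square was at (15, 6) in frame 1 and (17, 8) in frame 2.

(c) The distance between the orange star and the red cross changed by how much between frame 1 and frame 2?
-4

Distance in frame 1: 15. Distance in frame 2: 11.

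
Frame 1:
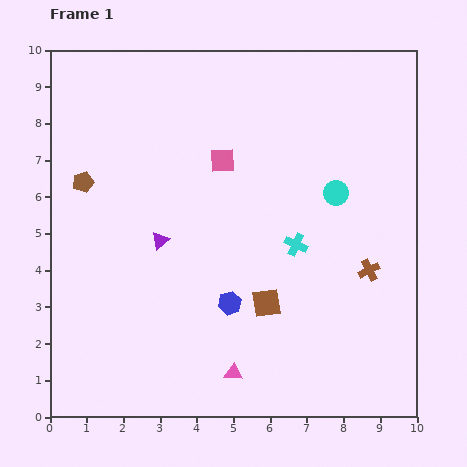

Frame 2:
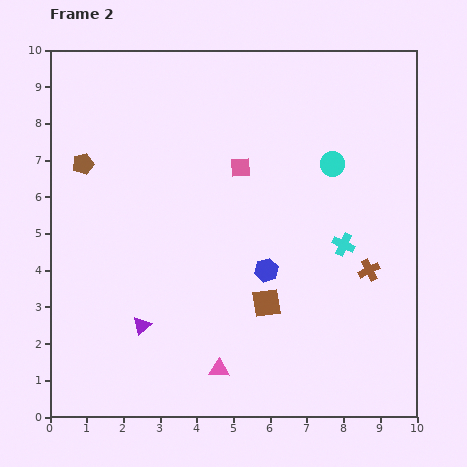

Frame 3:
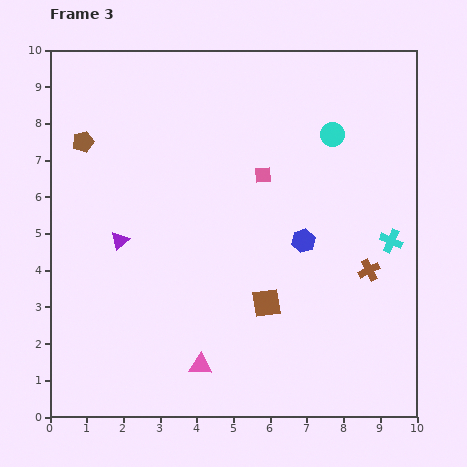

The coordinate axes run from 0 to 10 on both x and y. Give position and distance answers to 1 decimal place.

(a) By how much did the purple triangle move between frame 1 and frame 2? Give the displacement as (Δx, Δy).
(-0.5, -2.3)

The purple triangle was at (3.0, 4.8) in frame 1 and (2.5, 2.5) in frame 2.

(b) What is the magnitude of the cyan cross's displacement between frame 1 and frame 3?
2.6

The cyan cross moved from (6.7, 4.7) to (9.3, 4.8), a distance of √(2.6² + 0.1²) ≈ 2.6.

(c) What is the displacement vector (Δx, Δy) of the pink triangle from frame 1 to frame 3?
(-0.9, 0.2)

The pink triangle was at (5.0, 1.2) in frame 1 and (4.1, 1.4) in frame 3.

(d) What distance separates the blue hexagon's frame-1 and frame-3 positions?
2.6

The blue hexagon moved from (4.9, 3.1) to (6.9, 4.8), a distance of √(2.0² + 1.7²) ≈ 2.6.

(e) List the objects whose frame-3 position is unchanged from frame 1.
the brown cross, the brown square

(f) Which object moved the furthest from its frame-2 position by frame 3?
the purple triangle

(moved 2.4; next 1.3)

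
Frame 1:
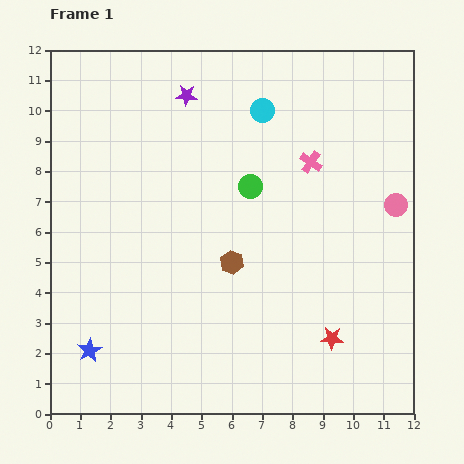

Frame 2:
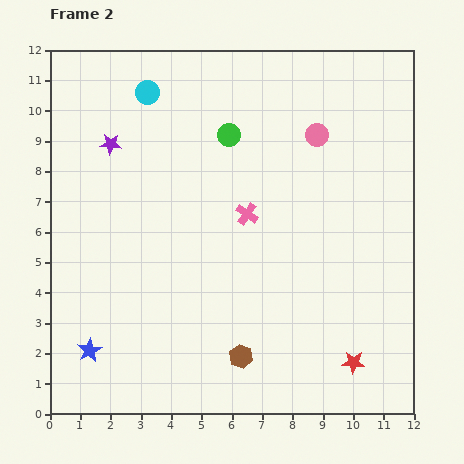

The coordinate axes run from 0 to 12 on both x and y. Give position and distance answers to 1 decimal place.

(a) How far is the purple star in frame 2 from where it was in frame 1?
3.0

The purple star moved from (4.5, 10.5) to (2.0, 8.9), a distance of √(2.5² + 1.6²) ≈ 3.0.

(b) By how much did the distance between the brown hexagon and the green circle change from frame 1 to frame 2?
+4.7

Distance in frame 1: 2.6. Distance in frame 2: 7.3.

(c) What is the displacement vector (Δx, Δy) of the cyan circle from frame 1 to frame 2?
(-3.8, 0.6)

The cyan circle was at (7.0, 10.0) in frame 1 and (3.2, 10.6) in frame 2.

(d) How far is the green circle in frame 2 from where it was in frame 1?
1.8

The green circle moved from (6.6, 7.5) to (5.9, 9.2), a distance of √(0.7² + 1.7²) ≈ 1.8.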